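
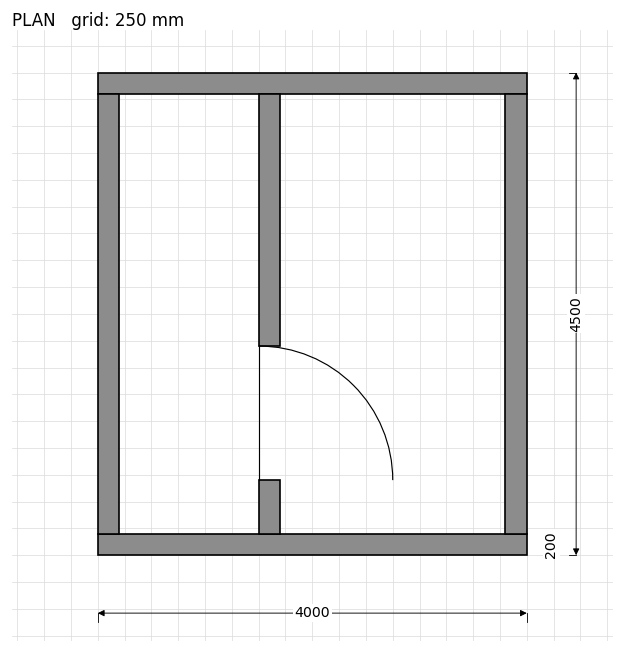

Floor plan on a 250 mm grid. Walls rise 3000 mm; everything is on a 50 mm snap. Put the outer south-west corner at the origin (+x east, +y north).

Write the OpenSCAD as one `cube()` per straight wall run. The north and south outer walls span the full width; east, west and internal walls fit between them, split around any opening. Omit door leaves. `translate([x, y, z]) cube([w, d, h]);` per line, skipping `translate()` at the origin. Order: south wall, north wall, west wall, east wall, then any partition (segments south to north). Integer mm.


cube([4000, 200, 3000]);
translate([0, 4300, 0]) cube([4000, 200, 3000]);
translate([0, 200, 0]) cube([200, 4100, 3000]);
translate([3800, 200, 0]) cube([200, 4100, 3000]);
translate([1500, 200, 0]) cube([200, 500, 3000]);
translate([1500, 1950, 0]) cube([200, 2350, 3000]);


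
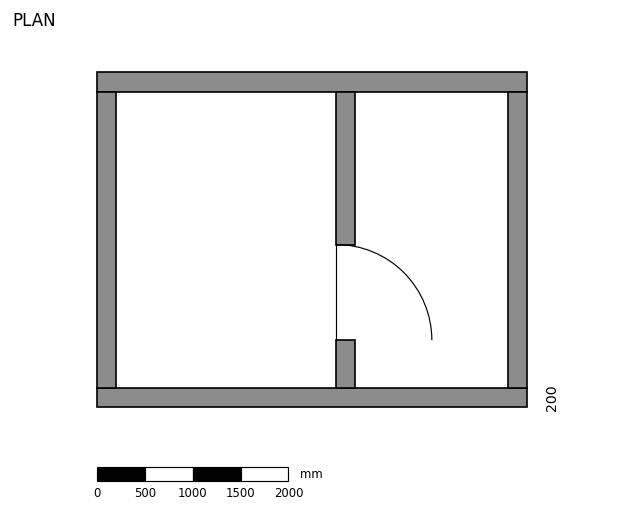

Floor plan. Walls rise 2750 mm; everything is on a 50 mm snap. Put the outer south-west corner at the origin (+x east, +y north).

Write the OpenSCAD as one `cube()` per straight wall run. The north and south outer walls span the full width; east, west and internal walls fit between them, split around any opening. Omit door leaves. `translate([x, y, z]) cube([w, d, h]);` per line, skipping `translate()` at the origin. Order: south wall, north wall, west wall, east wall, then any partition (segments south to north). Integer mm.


cube([4500, 200, 2750]);
translate([0, 3300, 0]) cube([4500, 200, 2750]);
translate([0, 200, 0]) cube([200, 3100, 2750]);
translate([4300, 200, 0]) cube([200, 3100, 2750]);
translate([2500, 200, 0]) cube([200, 500, 2750]);
translate([2500, 1700, 0]) cube([200, 1600, 2750]);


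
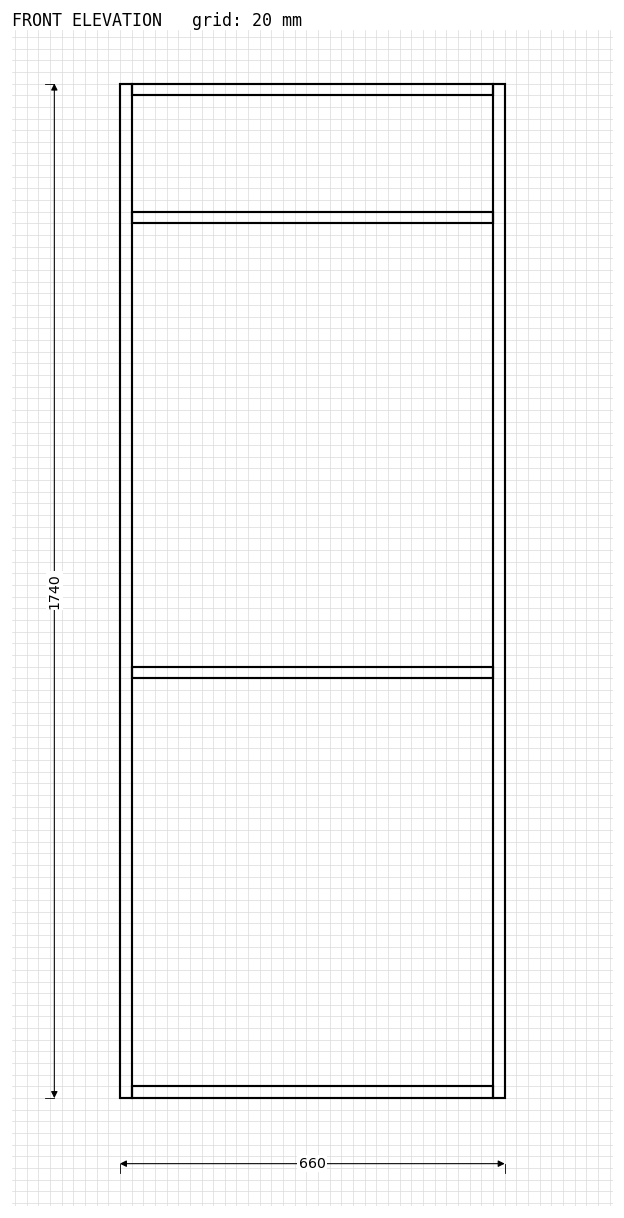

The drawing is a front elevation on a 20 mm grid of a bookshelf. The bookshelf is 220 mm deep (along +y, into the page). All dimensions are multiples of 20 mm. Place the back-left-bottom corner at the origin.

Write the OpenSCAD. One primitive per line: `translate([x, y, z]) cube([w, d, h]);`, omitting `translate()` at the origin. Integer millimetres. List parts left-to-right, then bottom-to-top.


cube([20, 220, 1740]);
translate([20, 0, 0]) cube([620, 220, 20]);
translate([20, 0, 720]) cube([620, 220, 20]);
translate([20, 0, 1500]) cube([620, 220, 20]);
translate([20, 0, 1720]) cube([620, 220, 20]);
translate([640, 0, 0]) cube([20, 220, 1740]);


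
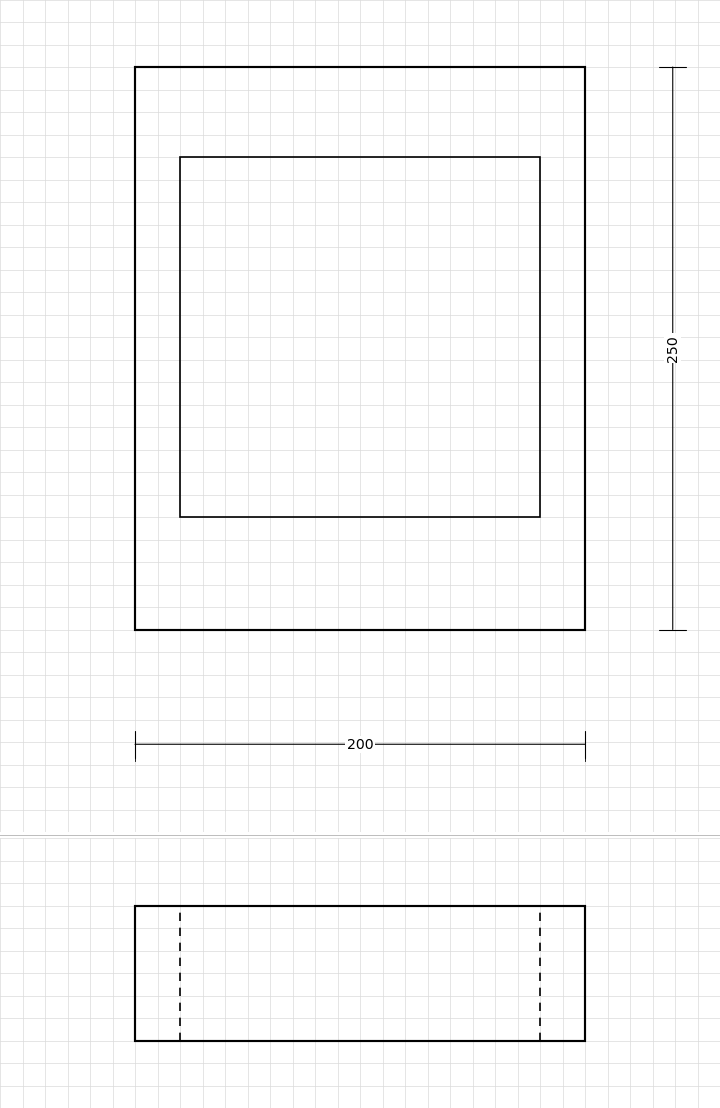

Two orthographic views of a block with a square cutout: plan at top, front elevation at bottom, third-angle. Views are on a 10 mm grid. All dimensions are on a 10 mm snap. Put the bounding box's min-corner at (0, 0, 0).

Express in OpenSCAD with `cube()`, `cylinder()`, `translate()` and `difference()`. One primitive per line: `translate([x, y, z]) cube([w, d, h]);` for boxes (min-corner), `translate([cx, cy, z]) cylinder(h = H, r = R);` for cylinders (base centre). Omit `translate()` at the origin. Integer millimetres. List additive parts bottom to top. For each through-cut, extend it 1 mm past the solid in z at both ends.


difference() {
  cube([200, 250, 60]);
  translate([20, 50, -1]) cube([160, 160, 62]);
}


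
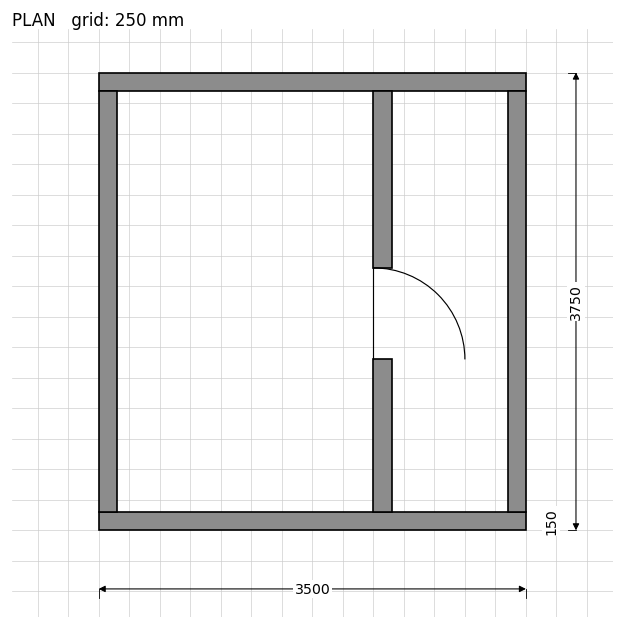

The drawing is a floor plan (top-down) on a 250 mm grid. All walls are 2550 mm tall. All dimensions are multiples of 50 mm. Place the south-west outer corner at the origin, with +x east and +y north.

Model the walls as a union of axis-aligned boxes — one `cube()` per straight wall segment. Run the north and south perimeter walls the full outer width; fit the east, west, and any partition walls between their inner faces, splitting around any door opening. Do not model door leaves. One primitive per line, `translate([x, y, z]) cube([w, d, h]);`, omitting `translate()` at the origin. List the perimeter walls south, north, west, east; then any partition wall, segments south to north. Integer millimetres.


cube([3500, 150, 2550]);
translate([0, 3600, 0]) cube([3500, 150, 2550]);
translate([0, 150, 0]) cube([150, 3450, 2550]);
translate([3350, 150, 0]) cube([150, 3450, 2550]);
translate([2250, 150, 0]) cube([150, 1250, 2550]);
translate([2250, 2150, 0]) cube([150, 1450, 2550]);


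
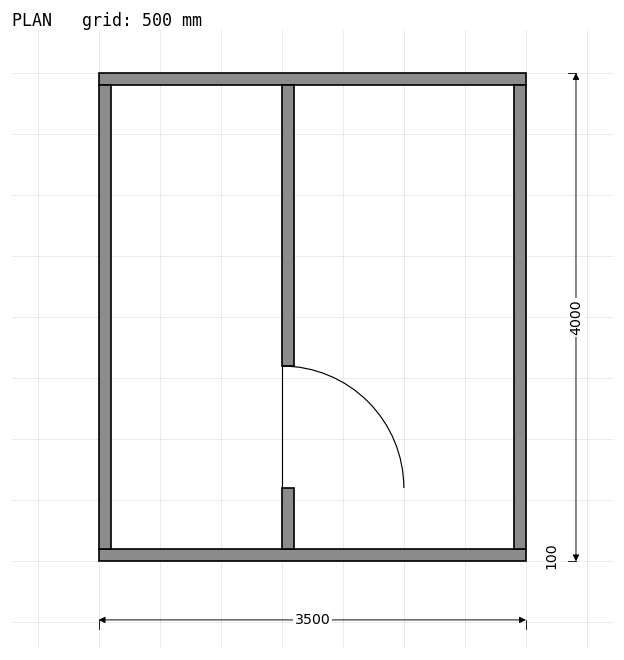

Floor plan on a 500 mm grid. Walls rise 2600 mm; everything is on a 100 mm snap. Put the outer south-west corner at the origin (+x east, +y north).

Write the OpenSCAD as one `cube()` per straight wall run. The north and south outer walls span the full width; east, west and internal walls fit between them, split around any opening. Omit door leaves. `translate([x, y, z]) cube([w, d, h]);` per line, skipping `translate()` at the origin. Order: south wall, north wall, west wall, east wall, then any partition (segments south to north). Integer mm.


cube([3500, 100, 2600]);
translate([0, 3900, 0]) cube([3500, 100, 2600]);
translate([0, 100, 0]) cube([100, 3800, 2600]);
translate([3400, 100, 0]) cube([100, 3800, 2600]);
translate([1500, 100, 0]) cube([100, 500, 2600]);
translate([1500, 1600, 0]) cube([100, 2300, 2600]);


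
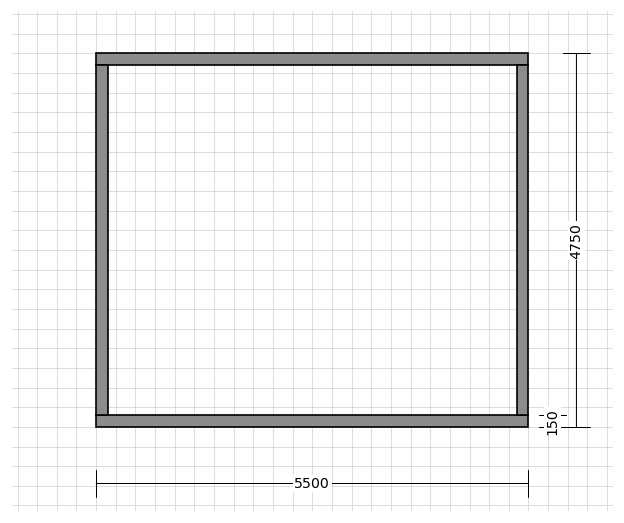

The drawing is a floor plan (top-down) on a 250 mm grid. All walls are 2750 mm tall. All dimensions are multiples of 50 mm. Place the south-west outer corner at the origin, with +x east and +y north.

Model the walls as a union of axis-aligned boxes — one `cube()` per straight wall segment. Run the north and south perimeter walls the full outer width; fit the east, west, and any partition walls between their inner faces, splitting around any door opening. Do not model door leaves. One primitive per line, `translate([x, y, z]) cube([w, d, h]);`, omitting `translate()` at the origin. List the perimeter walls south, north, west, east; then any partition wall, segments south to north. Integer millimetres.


cube([5500, 150, 2750]);
translate([0, 4600, 0]) cube([5500, 150, 2750]);
translate([0, 150, 0]) cube([150, 4450, 2750]);
translate([5350, 150, 0]) cube([150, 4450, 2750]);


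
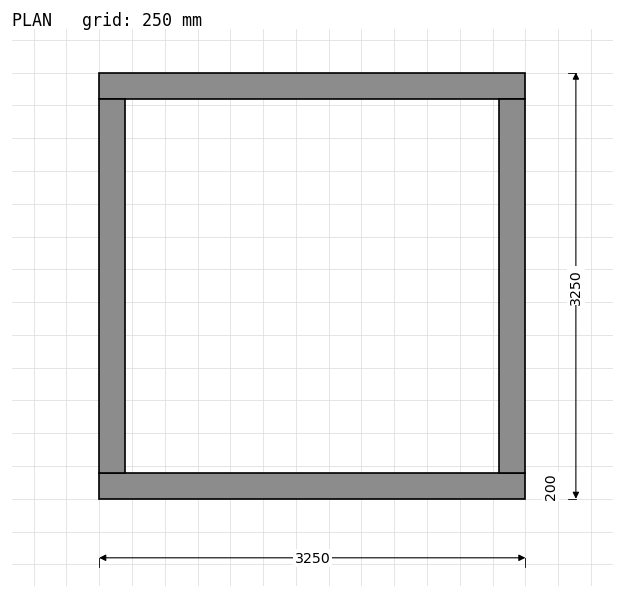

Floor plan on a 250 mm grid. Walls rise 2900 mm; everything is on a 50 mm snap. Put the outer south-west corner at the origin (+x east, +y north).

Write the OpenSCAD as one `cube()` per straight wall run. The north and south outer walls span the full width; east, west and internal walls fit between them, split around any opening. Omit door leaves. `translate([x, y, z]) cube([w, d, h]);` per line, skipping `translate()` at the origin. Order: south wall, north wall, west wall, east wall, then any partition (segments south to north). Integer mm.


cube([3250, 200, 2900]);
translate([0, 3050, 0]) cube([3250, 200, 2900]);
translate([0, 200, 0]) cube([200, 2850, 2900]);
translate([3050, 200, 0]) cube([200, 2850, 2900]);


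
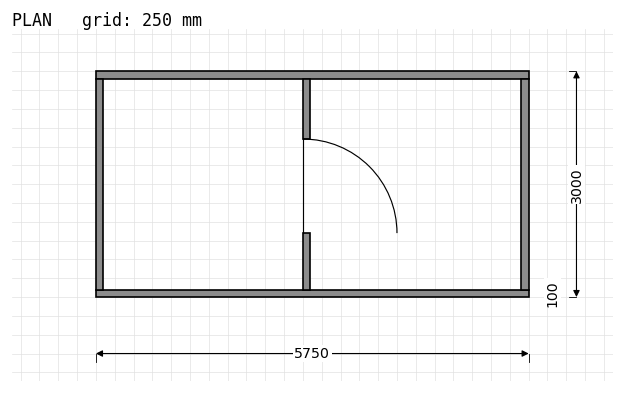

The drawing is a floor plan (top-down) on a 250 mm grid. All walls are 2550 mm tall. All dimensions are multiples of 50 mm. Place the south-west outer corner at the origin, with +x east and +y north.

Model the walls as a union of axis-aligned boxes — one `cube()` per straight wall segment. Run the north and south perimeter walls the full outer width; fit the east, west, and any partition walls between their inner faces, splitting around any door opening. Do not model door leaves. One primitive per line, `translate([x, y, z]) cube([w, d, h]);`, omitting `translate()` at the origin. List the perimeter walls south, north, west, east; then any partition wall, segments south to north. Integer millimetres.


cube([5750, 100, 2550]);
translate([0, 2900, 0]) cube([5750, 100, 2550]);
translate([0, 100, 0]) cube([100, 2800, 2550]);
translate([5650, 100, 0]) cube([100, 2800, 2550]);
translate([2750, 100, 0]) cube([100, 750, 2550]);
translate([2750, 2100, 0]) cube([100, 800, 2550]);


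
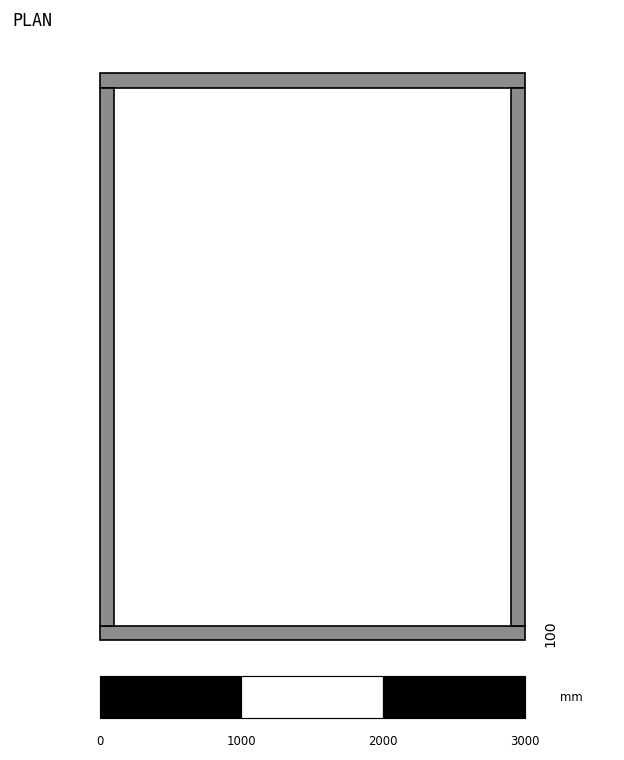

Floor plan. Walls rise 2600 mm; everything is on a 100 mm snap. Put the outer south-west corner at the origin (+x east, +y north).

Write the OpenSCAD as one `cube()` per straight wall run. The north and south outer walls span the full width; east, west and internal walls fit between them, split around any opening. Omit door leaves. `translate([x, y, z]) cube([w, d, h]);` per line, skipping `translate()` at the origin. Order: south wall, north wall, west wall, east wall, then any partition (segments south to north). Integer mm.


cube([3000, 100, 2600]);
translate([0, 3900, 0]) cube([3000, 100, 2600]);
translate([0, 100, 0]) cube([100, 3800, 2600]);
translate([2900, 100, 0]) cube([100, 3800, 2600]);


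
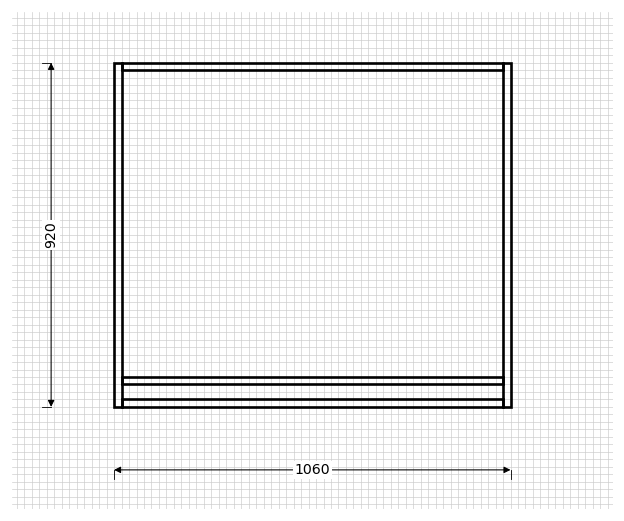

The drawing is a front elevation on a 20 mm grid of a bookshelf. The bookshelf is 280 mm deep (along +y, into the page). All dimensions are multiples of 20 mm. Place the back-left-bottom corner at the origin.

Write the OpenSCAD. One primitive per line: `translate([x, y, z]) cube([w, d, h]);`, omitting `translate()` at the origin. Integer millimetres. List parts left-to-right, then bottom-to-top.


cube([20, 280, 920]);
translate([20, 0, 0]) cube([1020, 280, 20]);
translate([20, 0, 60]) cube([1020, 280, 20]);
translate([20, 0, 900]) cube([1020, 280, 20]);
translate([1040, 0, 0]) cube([20, 280, 920]);


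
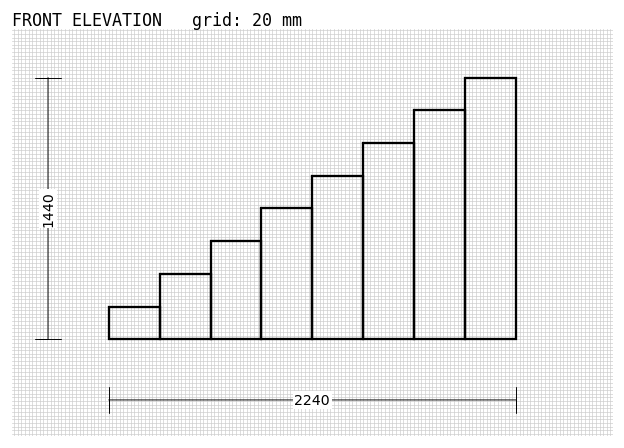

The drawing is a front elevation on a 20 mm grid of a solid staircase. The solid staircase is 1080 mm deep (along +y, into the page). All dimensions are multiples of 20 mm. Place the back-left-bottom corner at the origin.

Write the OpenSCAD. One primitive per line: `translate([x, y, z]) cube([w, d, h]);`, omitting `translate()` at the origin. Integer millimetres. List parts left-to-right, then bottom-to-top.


cube([280, 1080, 180]);
translate([280, 0, 0]) cube([280, 1080, 360]);
translate([560, 0, 0]) cube([280, 1080, 540]);
translate([840, 0, 0]) cube([280, 1080, 720]);
translate([1120, 0, 0]) cube([280, 1080, 900]);
translate([1400, 0, 0]) cube([280, 1080, 1080]);
translate([1680, 0, 0]) cube([280, 1080, 1260]);
translate([1960, 0, 0]) cube([280, 1080, 1440]);


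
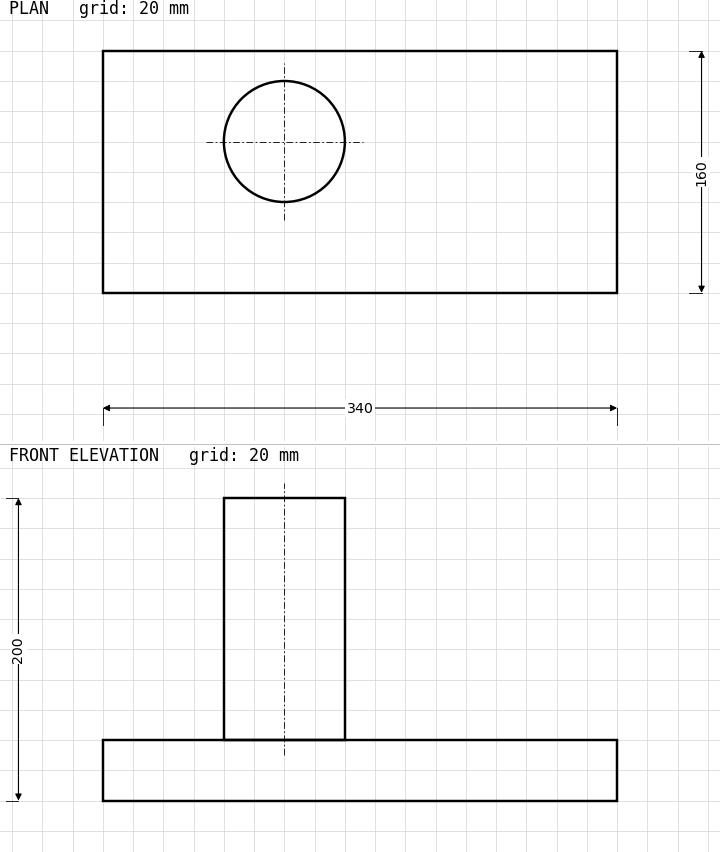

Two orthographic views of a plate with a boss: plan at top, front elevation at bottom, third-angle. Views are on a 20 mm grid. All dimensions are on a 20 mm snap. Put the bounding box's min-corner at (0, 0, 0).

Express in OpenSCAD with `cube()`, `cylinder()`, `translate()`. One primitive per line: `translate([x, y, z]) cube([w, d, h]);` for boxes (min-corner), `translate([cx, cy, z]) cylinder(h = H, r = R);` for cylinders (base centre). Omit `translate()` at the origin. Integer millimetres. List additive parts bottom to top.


cube([340, 160, 40]);
translate([120, 100, 40]) cylinder(h = 160, r = 40);


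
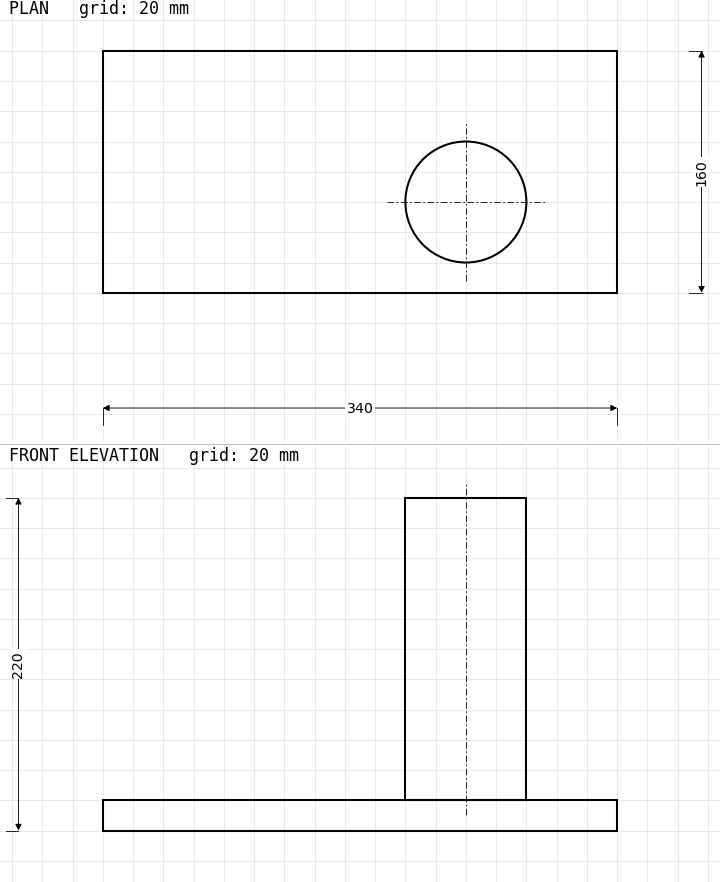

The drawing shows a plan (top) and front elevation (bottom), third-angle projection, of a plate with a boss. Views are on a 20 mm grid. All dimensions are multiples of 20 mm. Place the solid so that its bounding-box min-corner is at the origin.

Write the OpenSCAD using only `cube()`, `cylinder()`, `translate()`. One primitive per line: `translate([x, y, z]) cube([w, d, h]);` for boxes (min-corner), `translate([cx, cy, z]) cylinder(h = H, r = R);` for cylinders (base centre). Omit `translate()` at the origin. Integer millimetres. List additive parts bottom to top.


cube([340, 160, 20]);
translate([240, 60, 20]) cylinder(h = 200, r = 40);


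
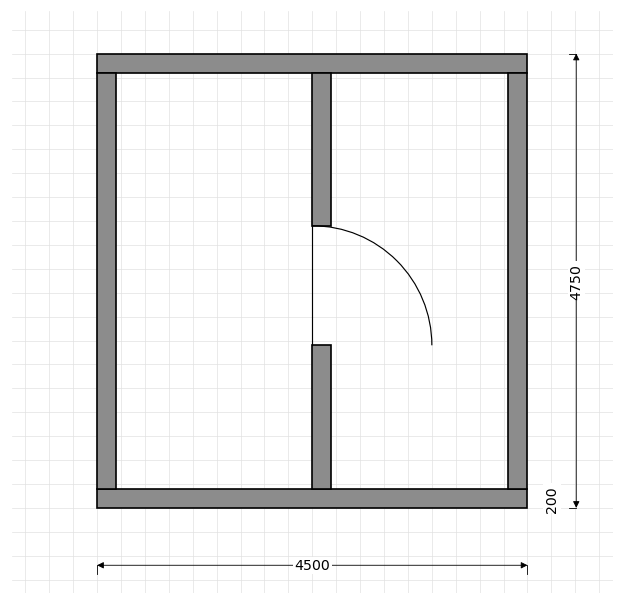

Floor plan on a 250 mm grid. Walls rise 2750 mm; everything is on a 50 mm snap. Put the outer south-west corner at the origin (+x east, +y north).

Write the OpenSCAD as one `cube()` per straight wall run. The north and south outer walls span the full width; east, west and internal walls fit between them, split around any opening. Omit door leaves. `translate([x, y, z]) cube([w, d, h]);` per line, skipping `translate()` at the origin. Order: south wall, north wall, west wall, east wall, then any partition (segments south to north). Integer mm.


cube([4500, 200, 2750]);
translate([0, 4550, 0]) cube([4500, 200, 2750]);
translate([0, 200, 0]) cube([200, 4350, 2750]);
translate([4300, 200, 0]) cube([200, 4350, 2750]);
translate([2250, 200, 0]) cube([200, 1500, 2750]);
translate([2250, 2950, 0]) cube([200, 1600, 2750]);


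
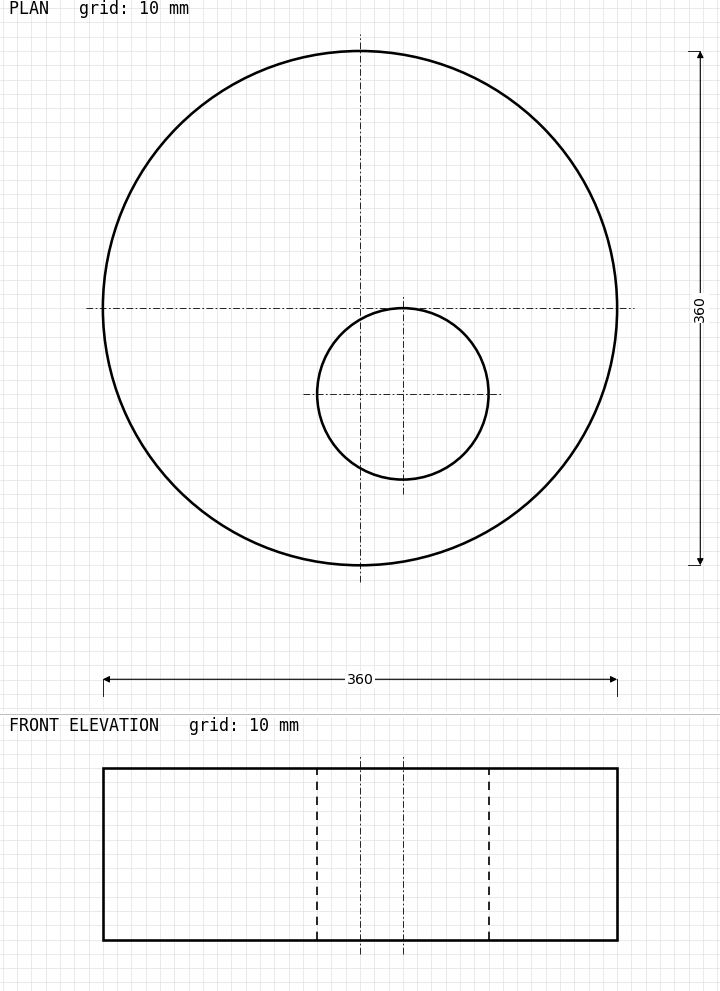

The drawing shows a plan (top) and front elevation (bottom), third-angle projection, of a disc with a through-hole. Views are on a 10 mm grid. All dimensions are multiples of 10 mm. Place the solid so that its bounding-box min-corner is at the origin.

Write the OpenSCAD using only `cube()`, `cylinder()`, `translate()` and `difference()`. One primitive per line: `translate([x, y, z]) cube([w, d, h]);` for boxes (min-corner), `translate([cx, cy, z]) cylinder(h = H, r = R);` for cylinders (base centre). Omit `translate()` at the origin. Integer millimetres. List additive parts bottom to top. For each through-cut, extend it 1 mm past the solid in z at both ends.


difference() {
  translate([180, 180, 0]) cylinder(h = 120, r = 180);
  translate([210, 120, -1]) cylinder(h = 122, r = 60);
}


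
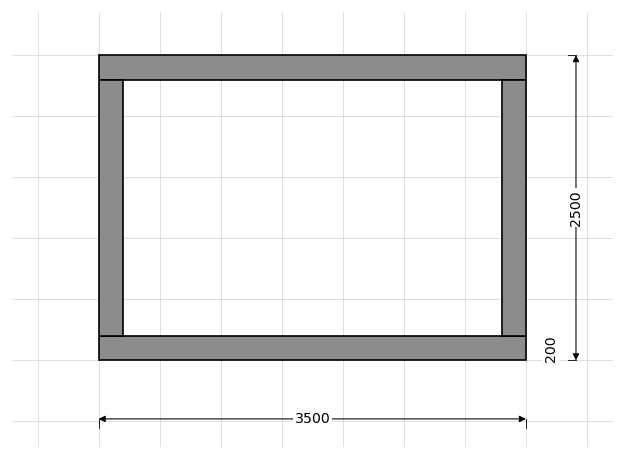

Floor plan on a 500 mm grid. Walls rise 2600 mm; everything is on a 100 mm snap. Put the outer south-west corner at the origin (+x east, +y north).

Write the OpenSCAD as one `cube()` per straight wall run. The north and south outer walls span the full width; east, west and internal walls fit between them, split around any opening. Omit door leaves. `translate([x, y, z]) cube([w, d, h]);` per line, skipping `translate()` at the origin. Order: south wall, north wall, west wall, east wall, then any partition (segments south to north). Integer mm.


cube([3500, 200, 2600]);
translate([0, 2300, 0]) cube([3500, 200, 2600]);
translate([0, 200, 0]) cube([200, 2100, 2600]);
translate([3300, 200, 0]) cube([200, 2100, 2600]);


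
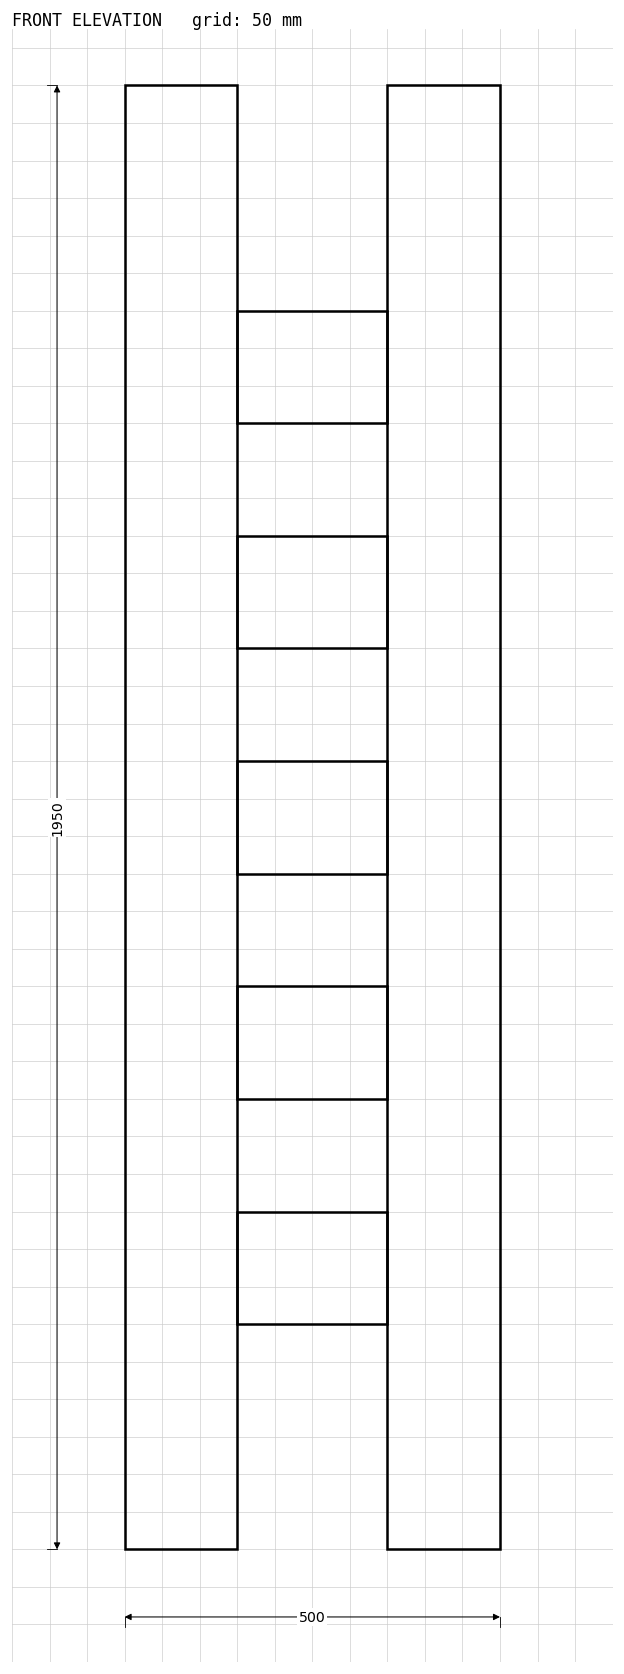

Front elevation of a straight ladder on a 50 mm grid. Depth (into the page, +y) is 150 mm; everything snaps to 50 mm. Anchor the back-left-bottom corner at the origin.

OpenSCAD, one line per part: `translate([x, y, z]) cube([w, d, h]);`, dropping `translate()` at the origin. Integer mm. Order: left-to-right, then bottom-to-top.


cube([150, 150, 1950]);
translate([150, 0, 300]) cube([200, 150, 150]);
translate([150, 0, 600]) cube([200, 150, 150]);
translate([150, 0, 900]) cube([200, 150, 150]);
translate([150, 0, 1200]) cube([200, 150, 150]);
translate([150, 0, 1500]) cube([200, 150, 150]);
translate([350, 0, 0]) cube([150, 150, 1950]);


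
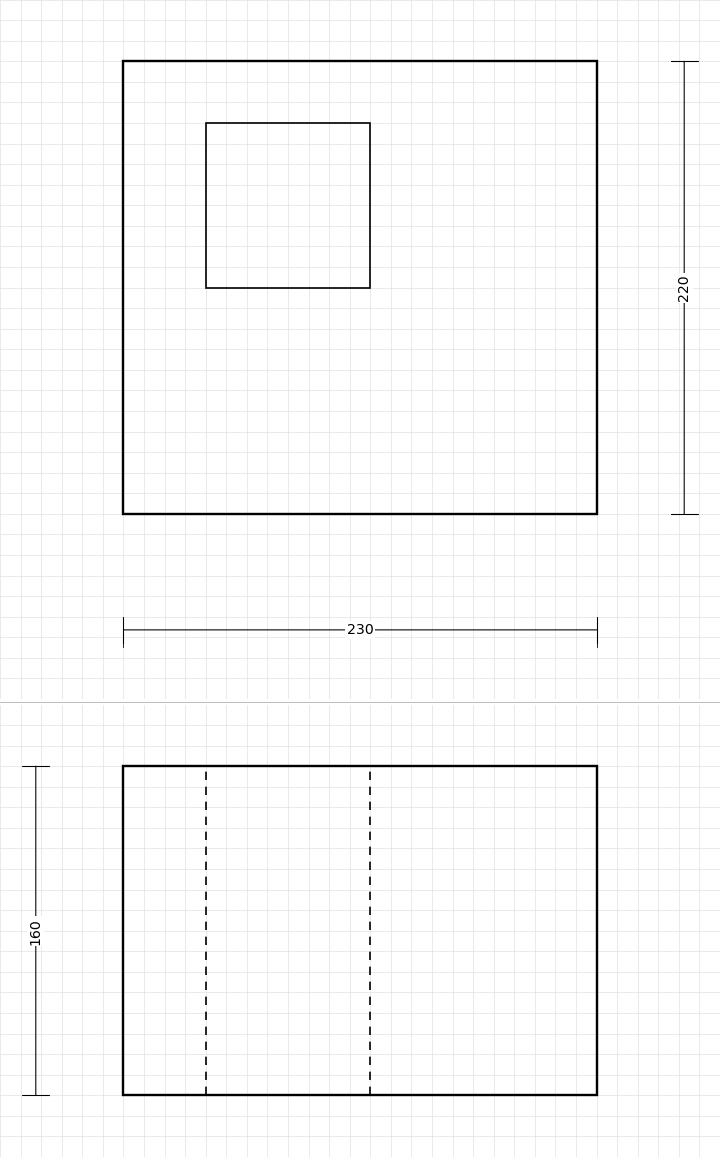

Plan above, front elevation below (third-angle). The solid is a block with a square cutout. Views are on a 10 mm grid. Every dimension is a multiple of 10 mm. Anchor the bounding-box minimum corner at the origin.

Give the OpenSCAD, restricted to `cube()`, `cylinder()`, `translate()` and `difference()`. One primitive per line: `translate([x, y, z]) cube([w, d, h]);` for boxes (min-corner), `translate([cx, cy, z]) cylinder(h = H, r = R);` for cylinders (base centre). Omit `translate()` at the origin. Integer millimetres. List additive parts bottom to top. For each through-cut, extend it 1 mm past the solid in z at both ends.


difference() {
  cube([230, 220, 160]);
  translate([40, 110, -1]) cube([80, 80, 162]);
}


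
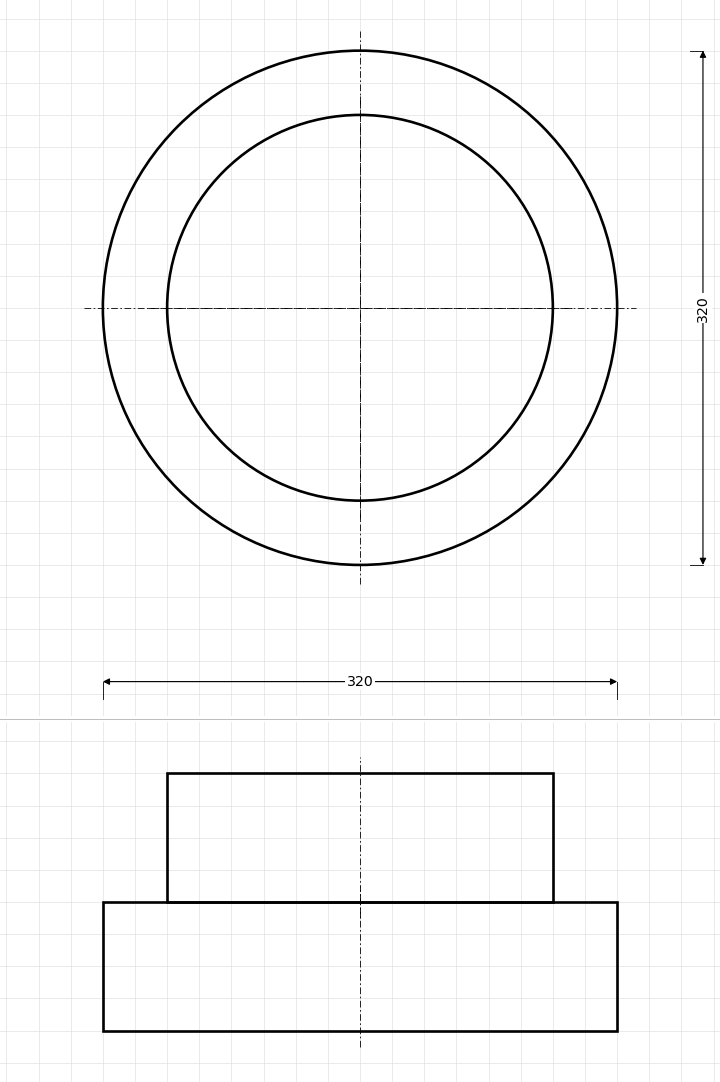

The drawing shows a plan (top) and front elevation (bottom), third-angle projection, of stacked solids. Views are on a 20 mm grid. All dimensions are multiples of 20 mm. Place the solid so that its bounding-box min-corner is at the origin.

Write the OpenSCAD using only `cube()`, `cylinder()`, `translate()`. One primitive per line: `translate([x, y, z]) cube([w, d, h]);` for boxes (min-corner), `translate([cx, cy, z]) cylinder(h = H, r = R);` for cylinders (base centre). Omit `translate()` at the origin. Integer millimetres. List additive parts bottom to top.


translate([160, 160, 0]) cylinder(h = 80, r = 160);
translate([160, 160, 80]) cylinder(h = 80, r = 120);


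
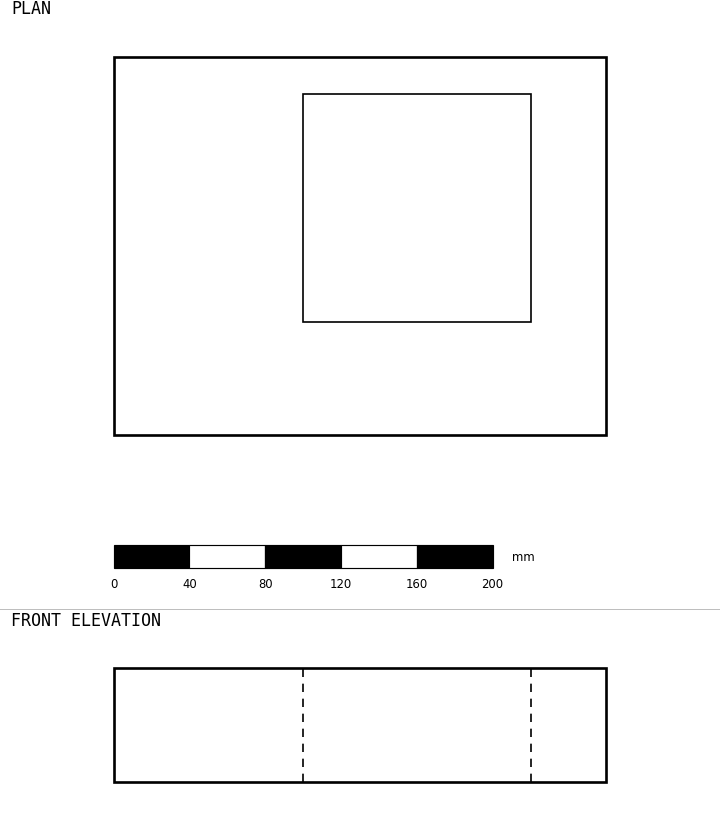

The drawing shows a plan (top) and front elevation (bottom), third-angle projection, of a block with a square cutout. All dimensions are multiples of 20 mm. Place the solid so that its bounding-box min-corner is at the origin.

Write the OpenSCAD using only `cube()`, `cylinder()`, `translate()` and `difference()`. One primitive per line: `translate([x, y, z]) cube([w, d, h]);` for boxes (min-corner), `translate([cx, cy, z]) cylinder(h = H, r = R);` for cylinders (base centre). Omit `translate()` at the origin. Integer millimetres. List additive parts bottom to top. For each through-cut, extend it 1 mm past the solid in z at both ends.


difference() {
  cube([260, 200, 60]);
  translate([100, 60, -1]) cube([120, 120, 62]);
}


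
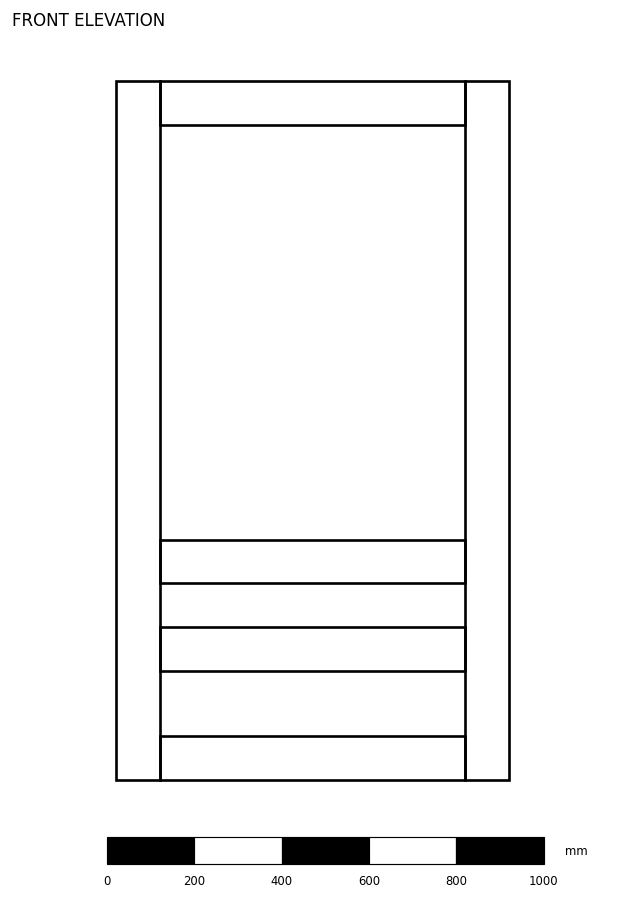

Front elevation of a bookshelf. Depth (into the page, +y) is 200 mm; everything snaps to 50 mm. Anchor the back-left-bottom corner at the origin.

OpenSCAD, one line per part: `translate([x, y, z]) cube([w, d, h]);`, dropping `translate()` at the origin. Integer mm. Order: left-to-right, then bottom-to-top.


cube([100, 200, 1600]);
translate([100, 0, 0]) cube([700, 200, 100]);
translate([100, 0, 250]) cube([700, 200, 100]);
translate([100, 0, 450]) cube([700, 200, 100]);
translate([100, 0, 1500]) cube([700, 200, 100]);
translate([800, 0, 0]) cube([100, 200, 1600]);


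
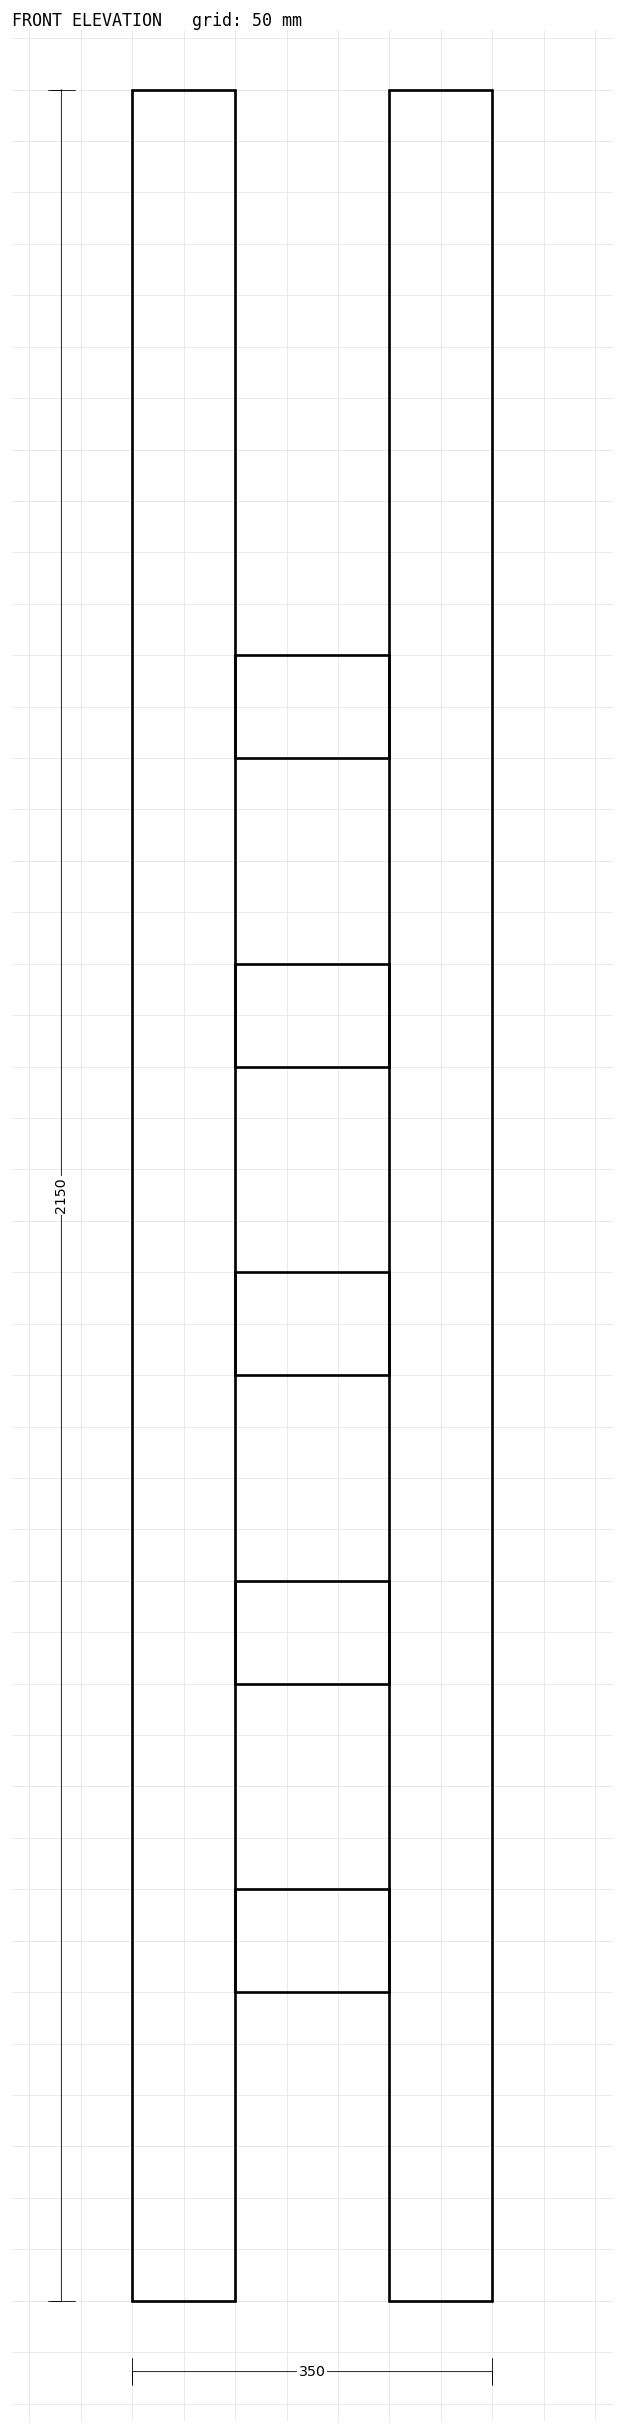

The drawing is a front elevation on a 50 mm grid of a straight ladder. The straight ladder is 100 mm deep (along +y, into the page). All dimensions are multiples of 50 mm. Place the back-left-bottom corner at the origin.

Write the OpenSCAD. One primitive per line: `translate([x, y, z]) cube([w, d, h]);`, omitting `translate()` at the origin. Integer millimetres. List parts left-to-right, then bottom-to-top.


cube([100, 100, 2150]);
translate([100, 0, 300]) cube([150, 100, 100]);
translate([100, 0, 600]) cube([150, 100, 100]);
translate([100, 0, 900]) cube([150, 100, 100]);
translate([100, 0, 1200]) cube([150, 100, 100]);
translate([100, 0, 1500]) cube([150, 100, 100]);
translate([250, 0, 0]) cube([100, 100, 2150]);


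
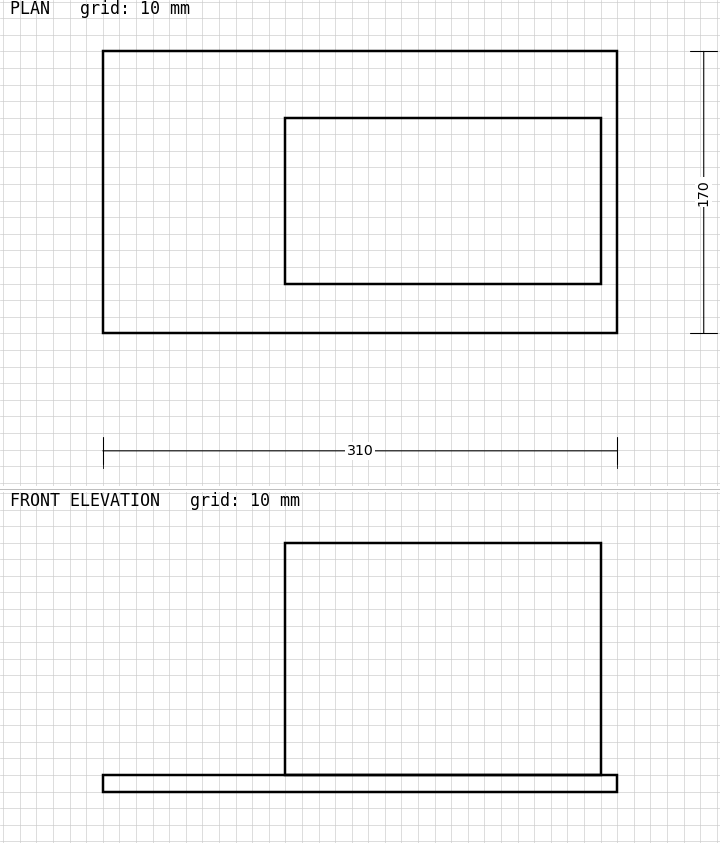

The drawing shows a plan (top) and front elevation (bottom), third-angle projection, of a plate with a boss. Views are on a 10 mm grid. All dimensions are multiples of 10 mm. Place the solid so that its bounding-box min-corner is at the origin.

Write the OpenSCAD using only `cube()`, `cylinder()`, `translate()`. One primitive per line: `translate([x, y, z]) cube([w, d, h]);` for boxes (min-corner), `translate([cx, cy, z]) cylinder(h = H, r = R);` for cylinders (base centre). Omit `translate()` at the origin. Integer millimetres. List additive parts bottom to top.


cube([310, 170, 10]);
translate([110, 30, 10]) cube([190, 100, 140]);


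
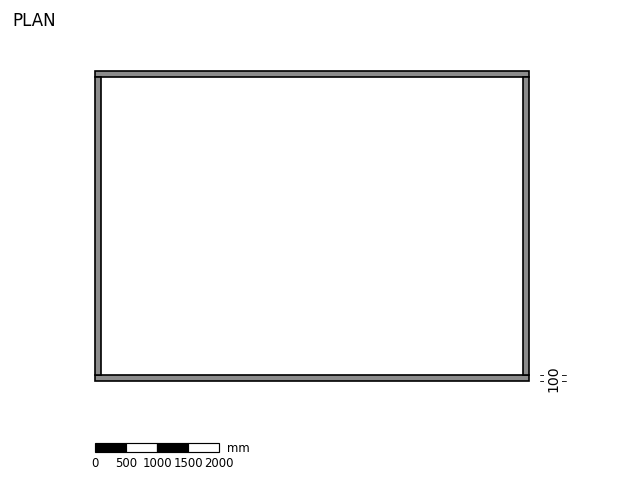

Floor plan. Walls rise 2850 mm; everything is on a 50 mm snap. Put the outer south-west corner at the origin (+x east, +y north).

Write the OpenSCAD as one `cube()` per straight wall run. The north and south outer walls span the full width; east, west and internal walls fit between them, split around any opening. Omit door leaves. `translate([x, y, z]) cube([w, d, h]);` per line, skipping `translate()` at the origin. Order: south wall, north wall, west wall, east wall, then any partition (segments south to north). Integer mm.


cube([7000, 100, 2850]);
translate([0, 4900, 0]) cube([7000, 100, 2850]);
translate([0, 100, 0]) cube([100, 4800, 2850]);
translate([6900, 100, 0]) cube([100, 4800, 2850]);


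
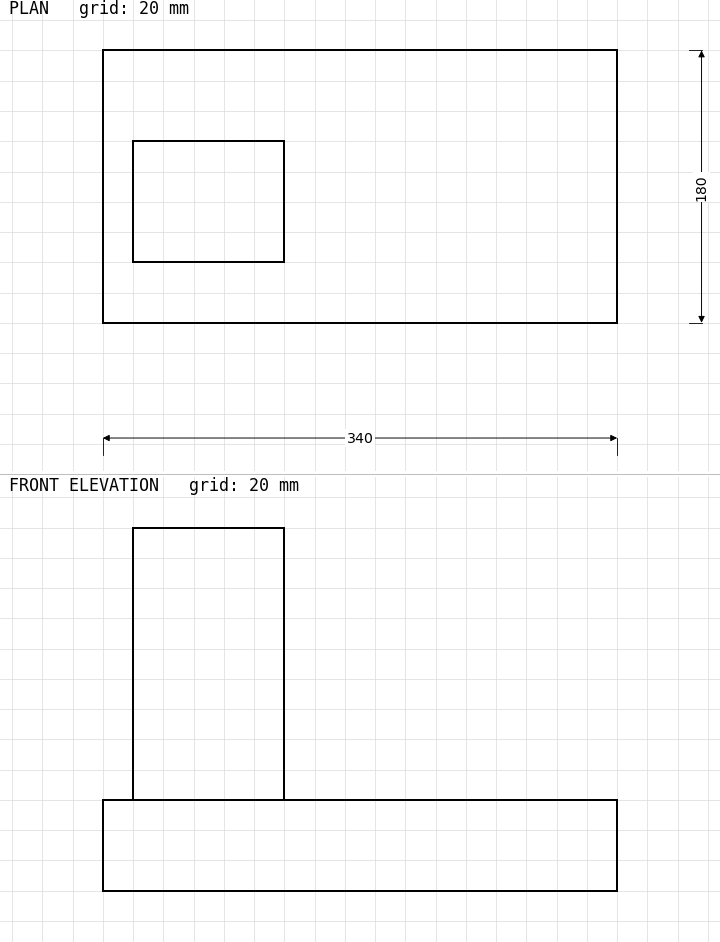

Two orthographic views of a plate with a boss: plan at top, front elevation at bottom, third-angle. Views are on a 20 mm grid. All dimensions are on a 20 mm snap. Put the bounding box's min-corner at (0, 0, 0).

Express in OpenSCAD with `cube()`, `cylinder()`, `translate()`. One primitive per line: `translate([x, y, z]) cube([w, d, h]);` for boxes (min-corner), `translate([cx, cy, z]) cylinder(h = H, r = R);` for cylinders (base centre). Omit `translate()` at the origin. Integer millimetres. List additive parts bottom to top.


cube([340, 180, 60]);
translate([20, 40, 60]) cube([100, 80, 180]);


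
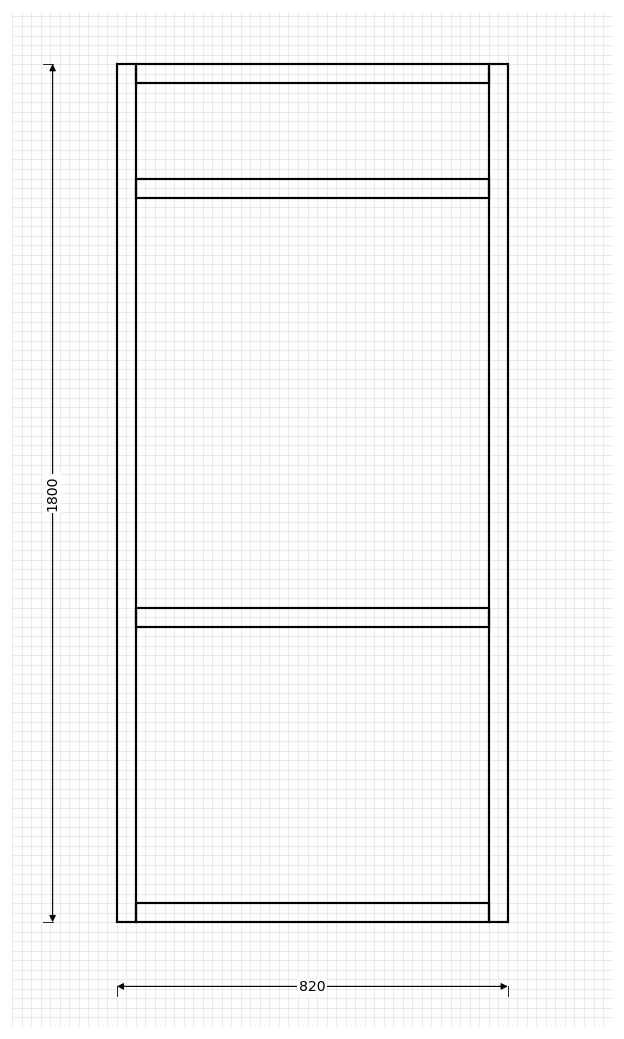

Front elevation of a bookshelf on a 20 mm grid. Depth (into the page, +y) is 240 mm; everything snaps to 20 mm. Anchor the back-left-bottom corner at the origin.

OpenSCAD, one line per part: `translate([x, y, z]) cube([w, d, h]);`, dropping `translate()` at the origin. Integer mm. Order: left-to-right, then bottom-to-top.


cube([40, 240, 1800]);
translate([40, 0, 0]) cube([740, 240, 40]);
translate([40, 0, 620]) cube([740, 240, 40]);
translate([40, 0, 1520]) cube([740, 240, 40]);
translate([40, 0, 1760]) cube([740, 240, 40]);
translate([780, 0, 0]) cube([40, 240, 1800]);


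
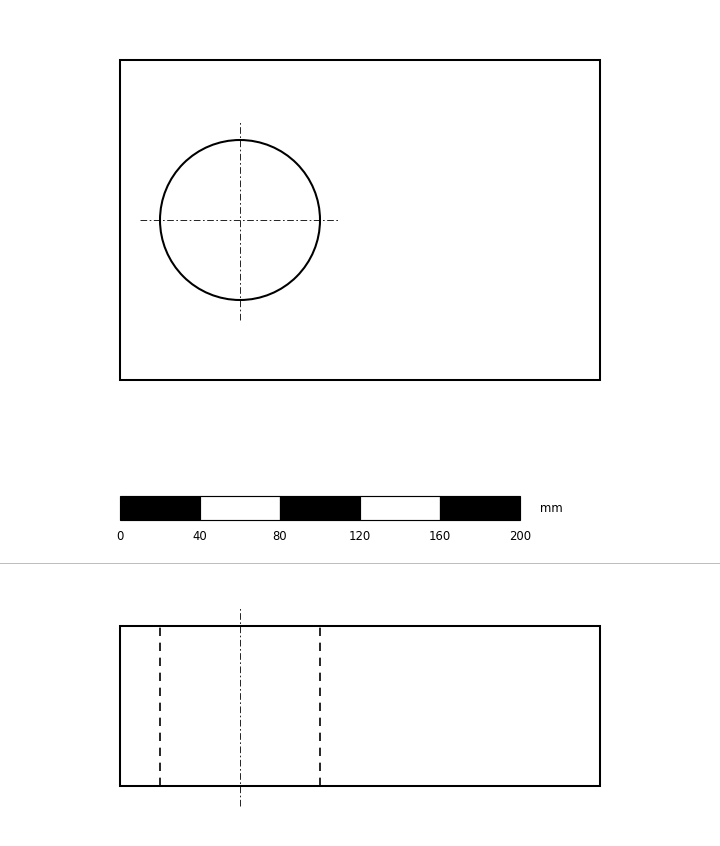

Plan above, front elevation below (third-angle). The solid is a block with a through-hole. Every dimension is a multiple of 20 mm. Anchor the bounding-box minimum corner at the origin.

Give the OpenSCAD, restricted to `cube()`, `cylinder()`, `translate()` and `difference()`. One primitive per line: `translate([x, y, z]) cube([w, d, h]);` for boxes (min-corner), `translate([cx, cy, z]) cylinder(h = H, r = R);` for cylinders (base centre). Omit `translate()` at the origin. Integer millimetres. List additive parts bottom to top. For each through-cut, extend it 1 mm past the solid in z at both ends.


difference() {
  cube([240, 160, 80]);
  translate([60, 80, -1]) cylinder(h = 82, r = 40);
}


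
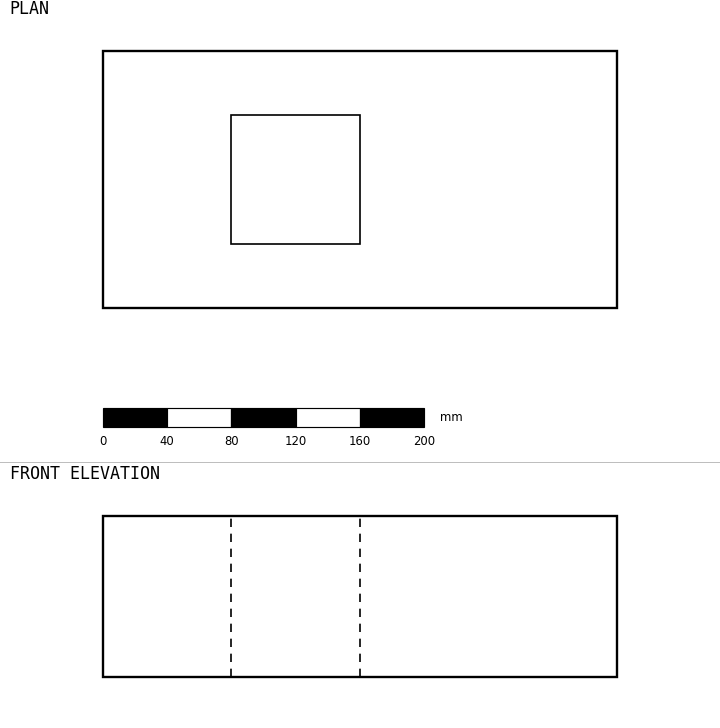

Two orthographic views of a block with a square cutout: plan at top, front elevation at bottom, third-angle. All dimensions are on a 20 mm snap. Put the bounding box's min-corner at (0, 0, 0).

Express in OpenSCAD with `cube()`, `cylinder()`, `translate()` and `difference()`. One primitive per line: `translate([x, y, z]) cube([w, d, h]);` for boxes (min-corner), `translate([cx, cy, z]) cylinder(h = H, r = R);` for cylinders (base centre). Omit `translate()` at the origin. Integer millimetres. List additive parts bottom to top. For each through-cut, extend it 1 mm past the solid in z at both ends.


difference() {
  cube([320, 160, 100]);
  translate([80, 40, -1]) cube([80, 80, 102]);
}


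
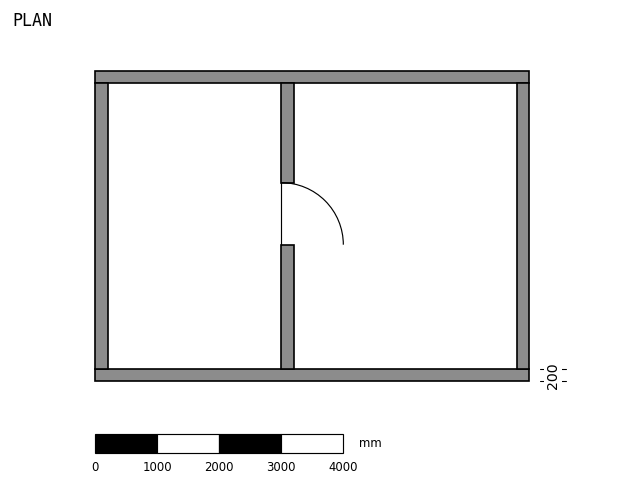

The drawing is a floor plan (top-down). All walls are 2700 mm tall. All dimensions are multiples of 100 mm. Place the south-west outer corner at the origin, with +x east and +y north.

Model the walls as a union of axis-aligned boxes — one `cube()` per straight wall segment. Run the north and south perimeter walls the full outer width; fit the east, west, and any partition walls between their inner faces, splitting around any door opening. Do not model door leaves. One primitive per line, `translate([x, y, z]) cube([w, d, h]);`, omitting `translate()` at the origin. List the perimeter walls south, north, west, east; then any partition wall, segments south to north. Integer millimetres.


cube([7000, 200, 2700]);
translate([0, 4800, 0]) cube([7000, 200, 2700]);
translate([0, 200, 0]) cube([200, 4600, 2700]);
translate([6800, 200, 0]) cube([200, 4600, 2700]);
translate([3000, 200, 0]) cube([200, 2000, 2700]);
translate([3000, 3200, 0]) cube([200, 1600, 2700]);


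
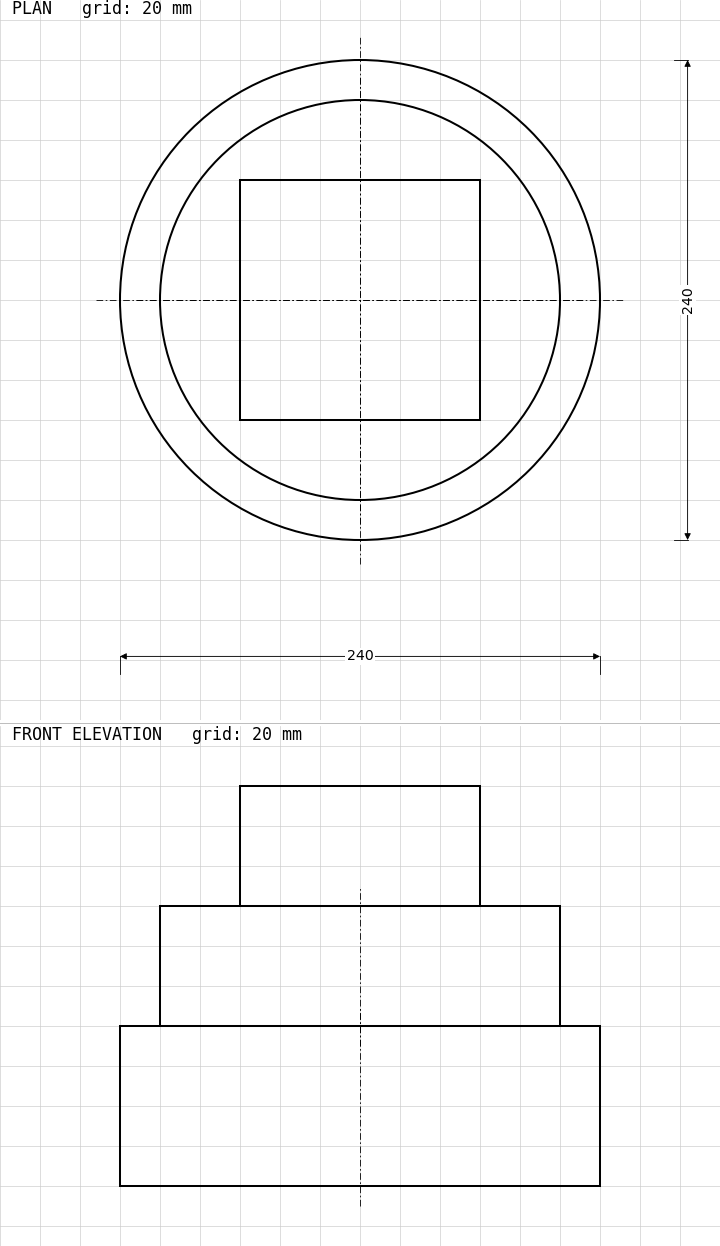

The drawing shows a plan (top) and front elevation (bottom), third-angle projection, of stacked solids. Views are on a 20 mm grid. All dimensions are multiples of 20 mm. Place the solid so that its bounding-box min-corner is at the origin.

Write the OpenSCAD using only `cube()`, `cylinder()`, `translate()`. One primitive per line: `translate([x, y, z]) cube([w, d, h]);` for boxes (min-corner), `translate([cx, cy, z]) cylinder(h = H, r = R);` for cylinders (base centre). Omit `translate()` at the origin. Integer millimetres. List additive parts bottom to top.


translate([120, 120, 0]) cylinder(h = 80, r = 120);
translate([120, 120, 80]) cylinder(h = 60, r = 100);
translate([60, 60, 140]) cube([120, 120, 60]);


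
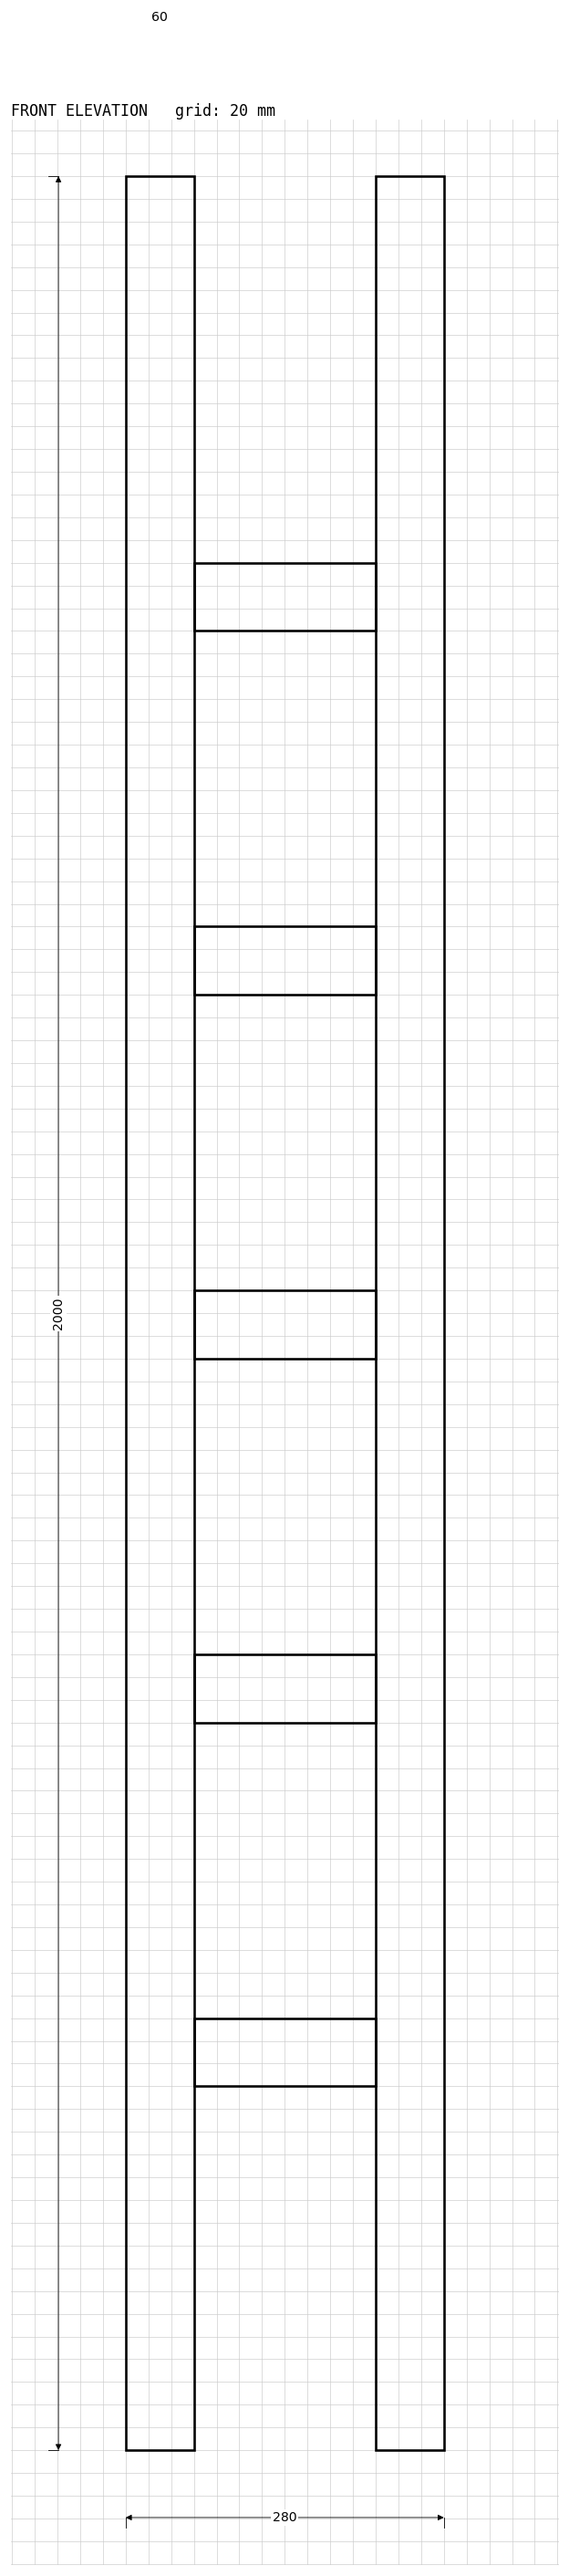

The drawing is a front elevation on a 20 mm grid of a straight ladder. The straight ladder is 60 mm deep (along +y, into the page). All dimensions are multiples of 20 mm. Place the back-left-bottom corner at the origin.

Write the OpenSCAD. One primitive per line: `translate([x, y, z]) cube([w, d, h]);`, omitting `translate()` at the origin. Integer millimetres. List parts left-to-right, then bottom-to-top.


cube([60, 60, 2000]);
translate([60, 0, 320]) cube([160, 60, 60]);
translate([60, 0, 640]) cube([160, 60, 60]);
translate([60, 0, 960]) cube([160, 60, 60]);
translate([60, 0, 1280]) cube([160, 60, 60]);
translate([60, 0, 1600]) cube([160, 60, 60]);
translate([220, 0, 0]) cube([60, 60, 2000]);


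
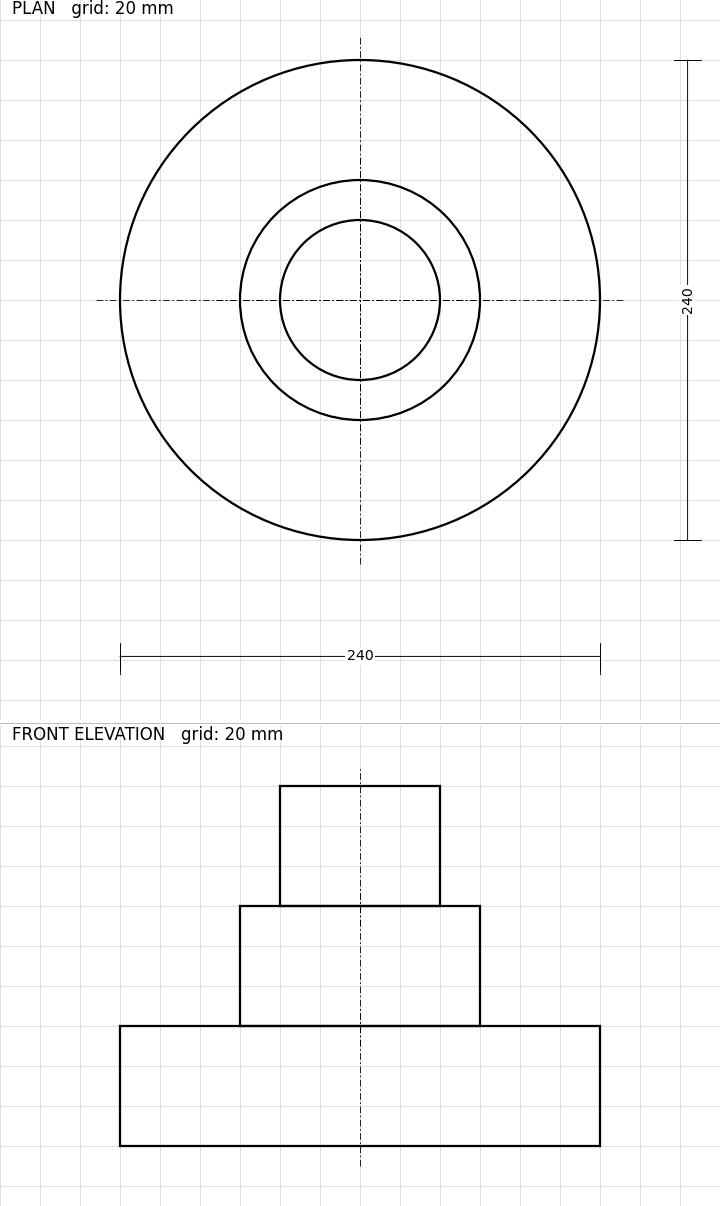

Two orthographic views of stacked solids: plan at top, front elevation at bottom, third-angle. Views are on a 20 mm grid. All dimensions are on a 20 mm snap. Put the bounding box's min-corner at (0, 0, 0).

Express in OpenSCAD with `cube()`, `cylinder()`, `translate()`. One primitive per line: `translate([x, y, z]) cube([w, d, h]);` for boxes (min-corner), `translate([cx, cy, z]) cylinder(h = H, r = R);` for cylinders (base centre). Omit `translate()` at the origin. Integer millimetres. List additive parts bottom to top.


translate([120, 120, 0]) cylinder(h = 60, r = 120);
translate([120, 120, 60]) cylinder(h = 60, r = 60);
translate([120, 120, 120]) cylinder(h = 60, r = 40);


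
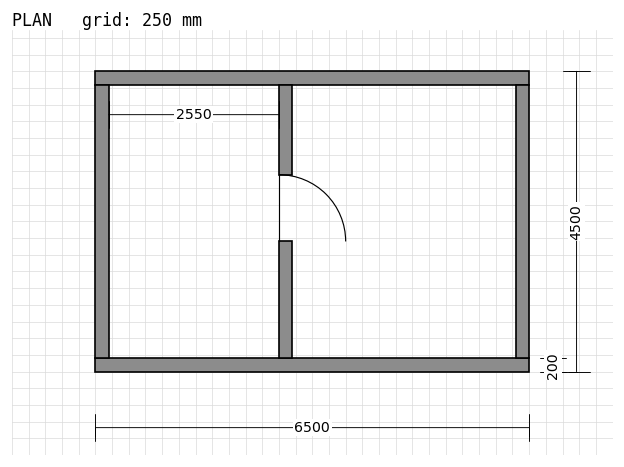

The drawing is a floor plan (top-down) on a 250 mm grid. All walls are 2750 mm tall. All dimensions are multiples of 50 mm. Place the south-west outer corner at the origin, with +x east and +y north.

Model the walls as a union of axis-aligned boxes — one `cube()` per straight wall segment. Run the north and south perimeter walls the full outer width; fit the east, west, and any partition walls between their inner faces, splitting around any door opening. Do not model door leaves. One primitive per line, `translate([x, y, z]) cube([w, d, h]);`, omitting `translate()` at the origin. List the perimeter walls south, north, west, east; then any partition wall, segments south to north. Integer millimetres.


cube([6500, 200, 2750]);
translate([0, 4300, 0]) cube([6500, 200, 2750]);
translate([0, 200, 0]) cube([200, 4100, 2750]);
translate([6300, 200, 0]) cube([200, 4100, 2750]);
translate([2750, 200, 0]) cube([200, 1750, 2750]);
translate([2750, 2950, 0]) cube([200, 1350, 2750]);


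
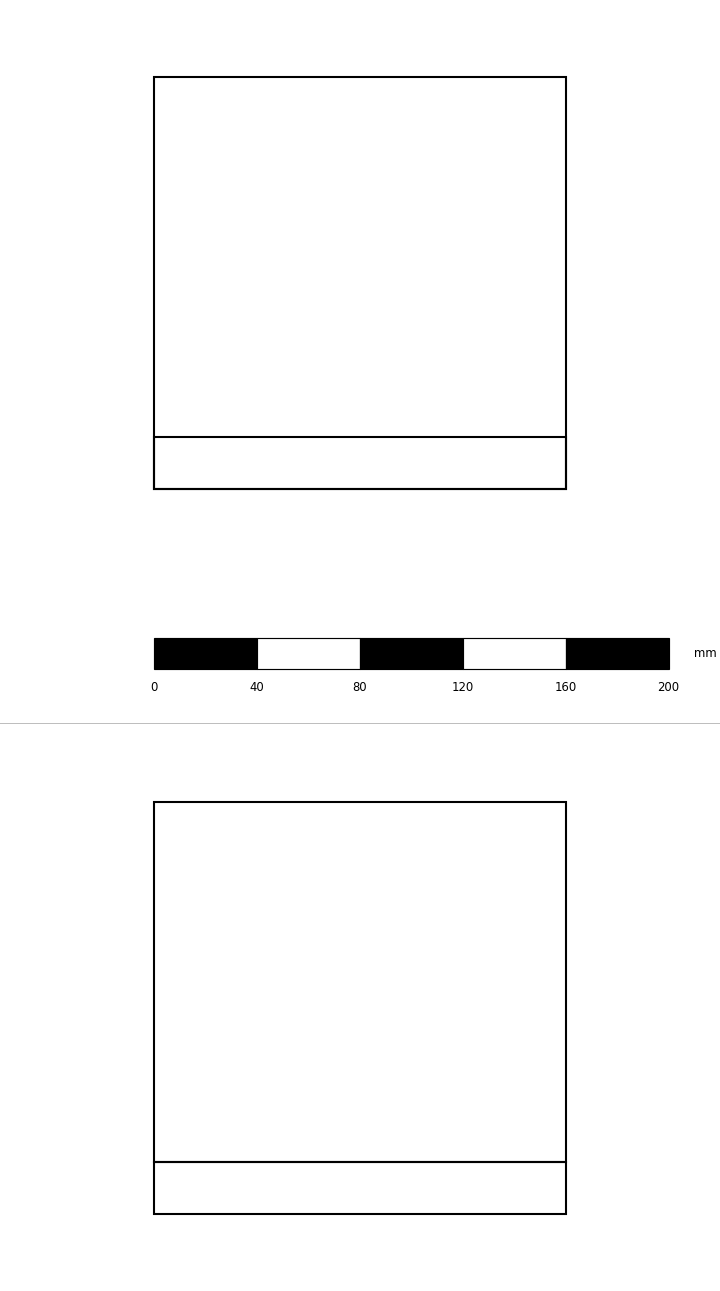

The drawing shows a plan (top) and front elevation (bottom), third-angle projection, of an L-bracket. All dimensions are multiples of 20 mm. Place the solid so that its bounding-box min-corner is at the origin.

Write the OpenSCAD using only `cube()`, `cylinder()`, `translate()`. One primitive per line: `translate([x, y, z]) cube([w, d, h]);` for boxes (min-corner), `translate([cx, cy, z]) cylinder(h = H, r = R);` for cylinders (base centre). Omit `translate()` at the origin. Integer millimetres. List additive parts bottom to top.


cube([160, 160, 20]);
translate([0, 0, 20]) cube([160, 20, 140]);


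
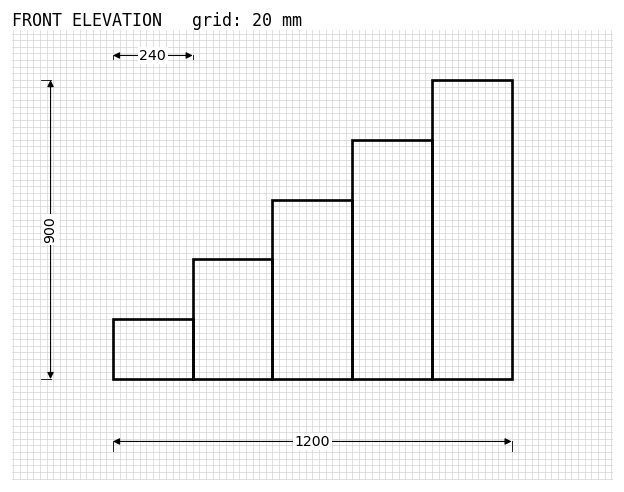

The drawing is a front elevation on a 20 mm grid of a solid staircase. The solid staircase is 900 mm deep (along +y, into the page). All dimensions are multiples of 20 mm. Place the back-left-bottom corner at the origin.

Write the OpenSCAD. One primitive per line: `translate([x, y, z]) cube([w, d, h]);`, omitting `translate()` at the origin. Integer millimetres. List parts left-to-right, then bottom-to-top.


cube([240, 900, 180]);
translate([240, 0, 0]) cube([240, 900, 360]);
translate([480, 0, 0]) cube([240, 900, 540]);
translate([720, 0, 0]) cube([240, 900, 720]);
translate([960, 0, 0]) cube([240, 900, 900]);
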